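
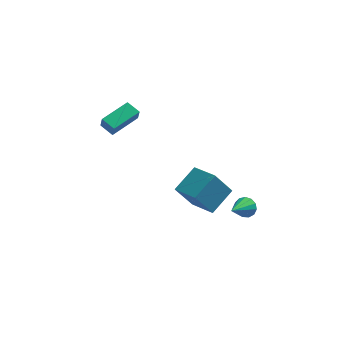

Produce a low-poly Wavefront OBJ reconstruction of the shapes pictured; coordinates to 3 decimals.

v 1 -3.643 0.026
v 0.094 -3.996 1.542
v 1.94 -2.407 0.875
v 1.034 -2.76 2.391
v 2.166 -4.82 0.449
v 1.26 -5.173 1.965
v 3.106 -3.584 1.298
v 2.2 -3.937 2.814
v -3.924 1.961 0.825
v -3.792 1.647 1.626
v -4.662 2.51 1.162
v -4.53 2.196 1.963
v -2.65 3.444 1.197
v -2.518 3.13 1.998
v -3.388 3.993 1.534
v -3.256 3.679 2.335
v 3.778 -2.224 -1.298
v 4.079 -2.018 -0.736
v 3.082 -3.596 -0.422
v 3.741 -1.851 -0.742
v 3.414 -1.802 -0.925
v 3.203 -1.887 -1.226
v 3.174 -2.079 -1.55
v 3.337 -2.317 -1.794
v 3.64 -2.525 -1.88
v 3.987 -2.638 -1.781
v 4.267 -2.619 -1.529
v 4.392 -2.475 -1.203
v 4.322 -2.251 -0.907
f 2 4 1
f 5 2 1
f 1 4 3
f 3 5 1
f 2 8 4
f 6 2 5
f 6 8 2
f 4 8 3
f 7 5 3
f 3 8 7
f 7 6 5
f 8 6 7
f 10 12 9
f 13 10 9
f 9 12 11
f 11 13 9
f 10 16 12
f 14 10 13
f 14 16 10
f 12 16 11
f 15 13 11
f 11 16 15
f 15 14 13
f 16 14 15
f 18 17 20
f 18 20 19
f 20 17 21
f 20 21 19
f 21 17 22
f 21 22 19
f 22 17 23
f 22 23 19
f 23 17 24
f 23 24 19
f 24 17 25
f 24 25 19
f 25 17 26
f 25 26 19
f 26 17 27
f 26 27 19
f 27 17 28
f 27 28 19
f 28 17 29
f 28 29 19
f 29 17 18
f 29 18 19



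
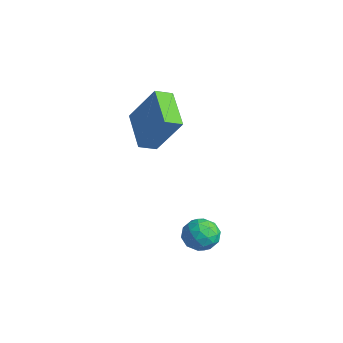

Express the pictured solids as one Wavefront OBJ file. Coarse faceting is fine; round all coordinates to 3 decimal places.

v -2.206 3.76 -1.543
v -2.34 3.001 -1.209
v -3.841 4.352 -0.856
v -3.975 3.593 -0.523
v -1.245 4.367 0.223
v -1.379 3.608 0.556
v -2.88 4.959 0.909
v -3.014 4.2 1.243
v 2.027 3.863 -4.206
v 2.507 3.279 -3.945
v 0.993 3.161 -3.875
v 1.473 2.577 -3.614
v 1.436 3.271 -3.22
v 2.076 3.705 -3.424
v 1.424 2.735 -4.396
v 2.064 3.169 -4.6
v 2.134 2.582 -4.062
v 2.142 2.914 -3.335
v 1.358 3.526 -4.485
v 1.366 3.858 -3.758
v 2.358 3.633 -4.104
v 1.142 2.807 -3.716
v 1.121 3.215 -3.484
v 1.403 2.872 -3.33
v 2.104 3.883 -3.798
v 2.386 3.54 -3.645
v 1.757 3.535 -3.219
v 1.114 2.9 -4.175
v 1.396 2.557 -4.022
v 2.097 3.568 -4.49
v 2.379 3.225 -4.336
v 1.743 2.905 -4.601
v 2.421 2.88 -4.02
v 1.813 2.467 -3.826
v 1.784 2.56 -4.285
v 2.16 2.815 -4.405
v 2.425 3.075 -3.593
v 1.817 2.662 -3.398
v 1.796 3.07 -3.166
v 2.172 3.325 -3.286
v 2.206 2.665 -3.662
v 1.683 3.778 -4.422
v 1.075 3.365 -4.227
v 1.328 3.115 -4.534
v 1.704 3.37 -4.654
v 1.687 3.973 -3.994
v 1.079 3.56 -3.8
v 1.34 3.625 -3.415
v 1.716 3.88 -3.535
v 1.294 3.775 -4.158
f 2 4 1
f 5 2 1
f 1 4 3
f 3 5 1
f 2 8 4
f 6 2 5
f 6 8 2
f 4 8 3
f 7 5 3
f 3 8 7
f 7 6 5
f 8 6 7
f 9 46 25
f 46 20 49
f 25 49 14
f 46 49 25
f 9 25 21
f 25 14 26
f 21 26 10
f 25 26 21
f 9 21 30
f 21 10 31
f 30 31 16
f 21 31 30
f 9 30 42
f 30 16 45
f 42 45 19
f 30 45 42
f 9 42 46
f 42 19 50
f 46 50 20
f 42 50 46
f 10 26 37
f 26 14 40
f 37 40 18
f 26 40 37
f 14 49 27
f 49 20 48
f 27 48 13
f 49 48 27
f 20 50 47
f 50 19 43
f 47 43 11
f 50 43 47
f 19 45 44
f 45 16 32
f 44 32 15
f 45 32 44
f 16 31 36
f 31 10 33
f 36 33 17
f 31 33 36
f 12 38 24
f 38 18 39
f 24 39 13
f 38 39 24
f 12 24 22
f 24 13 23
f 22 23 11
f 24 23 22
f 12 22 29
f 22 11 28
f 29 28 15
f 22 28 29
f 12 29 34
f 29 15 35
f 34 35 17
f 29 35 34
f 12 34 38
f 34 17 41
f 38 41 18
f 34 41 38
f 13 39 27
f 39 18 40
f 27 40 14
f 39 40 27
f 11 23 47
f 23 13 48
f 47 48 20
f 23 48 47
f 15 28 44
f 28 11 43
f 44 43 19
f 28 43 44
f 17 35 36
f 35 15 32
f 36 32 16
f 35 32 36
f 18 41 37
f 41 17 33
f 37 33 10
f 41 33 37



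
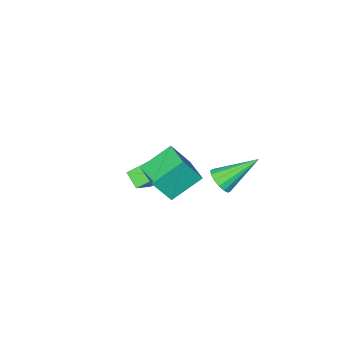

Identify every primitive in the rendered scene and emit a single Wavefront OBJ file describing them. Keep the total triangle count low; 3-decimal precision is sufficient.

v 2.982 0.989 1.568
v 1.6 1.286 2.476
v 3.379 2.365 1.72
v 1.996 2.662 2.628
v 3.724 0.638 2.812
v 2.341 0.935 3.72
v 4.12 2.014 2.964
v 2.738 2.311 3.872
v -0.948 0.169 -1.125
v -0.543 0.005 -0.553
v -2.452 0.951 0.165
v -0.442 0.352 -0.646
v -0.478 0.649 -0.868
v -0.639 0.818 -1.159
v -0.883 0.813 -1.44
v -1.145 0.635 -1.637
v -1.354 0.332 -1.697
v -1.454 -0.014 -1.603
v -1.419 -0.312 -1.382
v -1.257 -0.481 -1.091
v -1.013 -0.475 -0.81
v -0.751 -0.297 -0.613
v -0.685 -2.686 -2.613
v -0.729 -3.479 -2.092
v 0.609 -2.011 -1.477
v 0.565 -2.804 -0.956
v 0.335 -3.276 -3.424
v 0.291 -4.069 -2.903
v 1.629 -2.601 -2.288
v 1.585 -3.394 -1.767
f 2 4 1
f 5 2 1
f 1 4 3
f 3 5 1
f 2 8 4
f 6 2 5
f 6 8 2
f 4 8 3
f 7 5 3
f 3 8 7
f 7 6 5
f 8 6 7
f 10 9 12
f 10 12 11
f 12 9 13
f 12 13 11
f 13 9 14
f 13 14 11
f 14 9 15
f 14 15 11
f 15 9 16
f 15 16 11
f 16 9 17
f 16 17 11
f 17 9 18
f 17 18 11
f 18 9 19
f 18 19 11
f 19 9 20
f 19 20 11
f 20 9 21
f 20 21 11
f 21 9 22
f 21 22 11
f 22 9 10
f 22 10 11
f 24 26 23
f 27 24 23
f 23 26 25
f 25 27 23
f 24 30 26
f 28 24 27
f 28 30 24
f 26 30 25
f 29 27 25
f 25 30 29
f 29 28 27
f 30 28 29



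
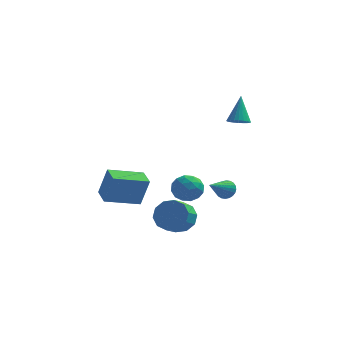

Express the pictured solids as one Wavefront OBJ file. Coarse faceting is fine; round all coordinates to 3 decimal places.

v 1.064 -0.282 -0.832
v 1.651 -0.101 -1.592
v 1.049 -1.819 -1.208
v 1.636 -1.638 -1.968
v 1.978 -1.554 -1.056
v 1.987 -0.604 -0.823
v 0.713 -1.316 -1.977
v 0.722 -0.366 -1.744
v 1.435 -0.74 -2.3
v 2.216 -0.887 -1.731
v 0.484 -1.033 -1.069
v 1.265 -1.18 -0.5
v 1.359 -0.057 -1.179
v 1.341 -1.863 -1.621
v 1.542 -1.814 -1.085
v 1.887 -1.708 -1.532
v 1.556 -0.352 -0.727
v 1.901 -0.246 -1.174
v 2.093 -1.1 -0.859
v 0.799 -1.674 -1.626
v 1.144 -1.568 -2.073
v 0.813 -0.212 -1.268
v 1.158 -0.106 -1.715
v 0.607 -0.82 -1.941
v 1.577 -0.326 -2.042
v 1.568 -1.23 -2.263
v 1.025 -1.04 -2.268
v 1.031 -0.482 -2.131
v 2.036 -0.413 -1.707
v 2.027 -1.316 -1.928
v 2.228 -1.266 -1.392
v 2.233 -0.708 -1.255
v 1.909 -0.788 -2.123
v 0.673 -0.604 -0.872
v 0.664 -1.507 -1.093
v 0.467 -1.212 -1.545
v 0.472 -0.654 -1.408
v 1.132 -0.69 -0.537
v 1.123 -1.594 -0.758
v 1.669 -1.438 -0.669
v 1.675 -0.88 -0.532
v 0.791 -1.132 -0.677
v 3.74 2.367 2.459
v 4.403 2.205 2.559
v 3.74 3.353 4.061
v 4.425 2.434 2.418
v 4.343 2.652 2.284
v 4.17 2.827 2.176
v 3.93 2.932 2.112
v 3.662 2.951 2.1
v 3.406 2.882 2.143
v 3.2 2.734 2.234
v 3.077 2.53 2.36
v 3.054 2.301 2.5
v 3.136 2.083 2.635
v 3.31 1.908 2.742
v 3.549 1.803 2.807
v 3.818 1.784 2.819
v 4.074 1.853 2.776
v 4.28 2.001 2.684
v 2.832 4.164 -3.948
v 3.423 3.811 -3.989
v 2.048 2.736 -2.932
v 3.461 3.951 -3.763
v 3.404 4.124 -3.564
v 3.259 4.302 -3.424
v 3.049 4.46 -3.364
v 2.807 4.573 -3.393
v 2.568 4.623 -3.506
v 2.369 4.604 -3.686
v 2.24 4.518 -3.907
v 2.202 4.378 -4.133
v 2.26 4.205 -4.332
v 2.404 4.026 -4.472
v 2.614 3.868 -4.532
v 2.857 3.756 -4.503
v 3.096 3.705 -4.39
v 3.294 3.724 -4.21
v -2.765 -3.887 -1.283
v -2.252 -3.843 0.473
v -3.297 -2.797 -1.155
v -2.785 -2.753 0.601
v -0.935 -2.927 -1.841
v -0.423 -2.883 -0.085
v -1.468 -1.837 -1.713
v -0.955 -1.793 0.043
v 1.235 -3.118 -2.577
v 1.724 -3.739 -3.268
v 1.394 -4.703 -2.634
v 0.905 -4.082 -1.943
v 2.15 -3.58 -2.805
v 1.82 -4.544 -2.171
v 2.226 -3.244 -2.255
v 1.897 -4.208 -1.621
v 1.924 -2.86 -1.828
v 1.594 -3.824 -1.194
v 1.358 -2.575 -1.687
v 1.029 -3.539 -1.053
v 0.746 -2.497 -1.886
v 0.416 -3.461 -1.252
v 0.32 -2.656 -2.349
v -0.01 -3.62 -1.715
v 0.243 -2.992 -2.899
v -0.086 -3.956 -2.265
v 0.546 -3.376 -3.326
v 0.216 -4.34 -2.692
v 1.111 -3.661 -3.467
v 0.782 -4.625 -2.833
f 1 38 17
f 38 12 41
f 17 41 6
f 38 41 17
f 1 17 13
f 17 6 18
f 13 18 2
f 17 18 13
f 1 13 22
f 13 2 23
f 22 23 8
f 13 23 22
f 1 22 34
f 22 8 37
f 34 37 11
f 22 37 34
f 1 34 38
f 34 11 42
f 38 42 12
f 34 42 38
f 2 18 29
f 18 6 32
f 29 32 10
f 18 32 29
f 6 41 19
f 41 12 40
f 19 40 5
f 41 40 19
f 12 42 39
f 42 11 35
f 39 35 3
f 42 35 39
f 11 37 36
f 37 8 24
f 36 24 7
f 37 24 36
f 8 23 28
f 23 2 25
f 28 25 9
f 23 25 28
f 4 30 16
f 30 10 31
f 16 31 5
f 30 31 16
f 4 16 14
f 16 5 15
f 14 15 3
f 16 15 14
f 4 14 21
f 14 3 20
f 21 20 7
f 14 20 21
f 4 21 26
f 21 7 27
f 26 27 9
f 21 27 26
f 4 26 30
f 26 9 33
f 30 33 10
f 26 33 30
f 5 31 19
f 31 10 32
f 19 32 6
f 31 32 19
f 3 15 39
f 15 5 40
f 39 40 12
f 15 40 39
f 7 20 36
f 20 3 35
f 36 35 11
f 20 35 36
f 9 27 28
f 27 7 24
f 28 24 8
f 27 24 28
f 10 33 29
f 33 9 25
f 29 25 2
f 33 25 29
f 44 43 46
f 44 46 45
f 46 43 47
f 46 47 45
f 47 43 48
f 47 48 45
f 48 43 49
f 48 49 45
f 49 43 50
f 49 50 45
f 50 43 51
f 50 51 45
f 51 43 52
f 51 52 45
f 52 43 53
f 52 53 45
f 53 43 54
f 53 54 45
f 54 43 55
f 54 55 45
f 55 43 56
f 55 56 45
f 56 43 57
f 56 57 45
f 57 43 58
f 57 58 45
f 58 43 59
f 58 59 45
f 59 43 60
f 59 60 45
f 60 43 44
f 60 44 45
f 62 61 64
f 62 64 63
f 64 61 65
f 64 65 63
f 65 61 66
f 65 66 63
f 66 61 67
f 66 67 63
f 67 61 68
f 67 68 63
f 68 61 69
f 68 69 63
f 69 61 70
f 69 70 63
f 70 61 71
f 70 71 63
f 71 61 72
f 71 72 63
f 72 61 73
f 72 73 63
f 73 61 74
f 73 74 63
f 74 61 75
f 74 75 63
f 75 61 76
f 75 76 63
f 76 61 77
f 76 77 63
f 77 61 78
f 77 78 63
f 78 61 62
f 78 62 63
f 80 82 79
f 83 80 79
f 79 82 81
f 81 83 79
f 80 86 82
f 84 80 83
f 84 86 80
f 82 86 81
f 85 83 81
f 81 86 85
f 85 84 83
f 86 84 85
f 88 87 91
f 88 91 89
f 89 91 92
f 89 92 90
f 91 87 93
f 91 93 92
f 92 93 94
f 92 94 90
f 93 87 95
f 93 95 94
f 94 95 96
f 94 96 90
f 95 87 97
f 95 97 96
f 96 97 98
f 96 98 90
f 97 87 99
f 97 99 98
f 98 99 100
f 98 100 90
f 99 87 101
f 99 101 100
f 100 101 102
f 100 102 90
f 101 87 103
f 101 103 102
f 102 103 104
f 102 104 90
f 103 87 105
f 103 105 104
f 104 105 106
f 104 106 90
f 105 87 107
f 105 107 106
f 106 107 108
f 106 108 90
f 107 87 88
f 107 88 108
f 108 88 89
f 108 89 90



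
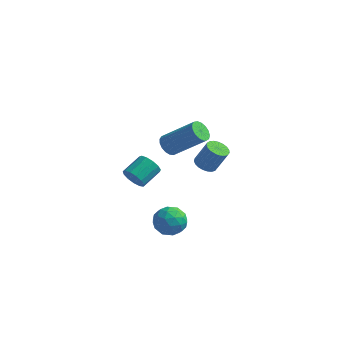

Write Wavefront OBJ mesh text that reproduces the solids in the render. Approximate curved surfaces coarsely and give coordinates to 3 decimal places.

v 2.739 -1.667 0.206
v 3.292 -1.487 -0.085
v 3.913 -1.313 1.203
v 3.361 -1.493 1.494
v 3.165 -1.25 -0.055
v 3.786 -1.077 1.233
v 2.964 -1.086 0.02
v 3.585 -0.912 1.307
v 2.724 -1.022 0.127
v 3.345 -0.848 1.414
v 2.487 -1.069 0.248
v 3.108 -0.896 1.535
v 2.293 -1.22 0.361
v 2.914 -1.047 1.649
v 2.177 -1.448 0.448
v 2.798 -1.275 1.736
v 2.158 -1.714 0.493
v 2.779 -1.541 1.781
v 2.24 -1.972 0.488
v 2.861 -1.798 1.776
v 2.408 -2.177 0.435
v 3.029 -2.003 1.723
v 2.633 -2.293 0.342
v 3.254 -2.12 1.63
v 2.877 -2.302 0.226
v 3.498 -2.128 1.513
v 3.097 -2.2 0.106
v 3.718 -2.027 1.393
v 3.255 -2.007 0.003
v 3.876 -1.833 1.291
v 3.324 -1.754 -0.064
v 3.945 -1.581 1.224
v 2.178 -3.123 -2.731
v 2.625 -3.681 -3.368
v 1.055 -4.179 -2.592
v 1.502 -4.737 -3.229
v 1.885 -4.598 -2.364
v 2.579 -3.945 -2.449
v 1.101 -3.915 -3.511
v 1.795 -3.262 -3.596
v 1.959 -4.17 -3.85
v 2.443 -4.592 -3.14
v 1.237 -3.268 -2.82
v 1.721 -3.69 -2.11
v 2.5 -3.309 -3.061
v 1.18 -4.551 -2.899
v 1.405 -4.469 -2.39
v 1.667 -4.797 -2.764
v 2.473 -3.464 -2.521
v 2.736 -3.792 -2.896
v 2.301 -4.331 -2.306
v 0.944 -4.068 -3.064
v 1.207 -4.396 -3.439
v 2.013 -3.063 -3.196
v 2.275 -3.391 -3.57
v 1.379 -3.529 -3.654
v 2.371 -3.925 -3.719
v 1.711 -4.546 -3.638
v 1.476 -4.062 -3.803
v 1.884 -3.679 -3.854
v 2.656 -4.173 -3.302
v 1.996 -4.794 -3.221
v 2.221 -4.712 -2.712
v 2.629 -4.328 -2.762
v 2.264 -4.46 -3.585
v 1.684 -3.066 -2.739
v 1.024 -3.687 -2.658
v 1.051 -3.532 -3.198
v 1.459 -3.148 -3.248
v 1.969 -3.314 -2.322
v 1.309 -3.935 -2.241
v 1.796 -4.181 -2.106
v 2.204 -3.798 -2.157
v 1.416 -3.4 -2.375
v 1.766 -3.948 2.757
v 2.083 -4.444 2.48
v 3.73 -4.167 3.865
v 3.414 -3.672 4.143
v 2.177 -4.195 2.318
v 3.824 -3.918 3.704
v 2.177 -3.89 2.257
v 3.824 -3.613 3.642
v 2.083 -3.598 2.311
v 3.73 -3.322 3.696
v 1.917 -3.387 2.466
v 3.564 -3.11 3.852
v 1.716 -3.304 2.689
v 3.363 -3.027 4.074
v 1.526 -3.369 2.927
v 3.173 -3.092 4.312
v 1.392 -3.566 3.126
v 3.039 -3.289 4.512
v 1.343 -3.851 3.241
v 2.99 -3.575 4.626
v 1.392 -4.159 3.245
v 3.039 -3.882 4.63
v 1.526 -4.418 3.137
v 3.173 -4.141 4.523
v 1.715 -4.569 2.942
v 3.362 -4.293 4.328
v 1.916 -4.579 2.705
v 3.563 -4.302 4.09
v 0.009 -4.356 -0.033
v 0.35 -4.705 0.482
v 0.712 -3.573 1.009
v 0.371 -3.224 0.493
v 0.615 -4.652 0.187
v 0.977 -3.52 0.714
v 0.688 -4.506 -0.178
v 1.05 -3.374 0.349
v 0.545 -4.312 -0.497
v 0.907 -3.18 0.03
v 0.232 -4.131 -0.669
v 0.594 -2.999 -0.142
v -0.152 -4.023 -0.639
v 0.21 -2.891 -0.112
v -0.484 -4.02 -0.417
v -0.123 -2.888 0.11
v -0.661 -4.123 -0.073
v -0.299 -2.991 0.454
v -0.624 -4.301 0.283
v -0.262 -3.169 0.81
v -0.386 -4.496 0.539
v -0.025 -3.364 1.066
v -0.023 -4.647 0.613
v 0.338 -3.515 1.14
f 2 1 5
f 2 5 3
f 3 5 6
f 3 6 4
f 5 1 7
f 5 7 6
f 6 7 8
f 6 8 4
f 7 1 9
f 7 9 8
f 8 9 10
f 8 10 4
f 9 1 11
f 9 11 10
f 10 11 12
f 10 12 4
f 11 1 13
f 11 13 12
f 12 13 14
f 12 14 4
f 13 1 15
f 13 15 14
f 14 15 16
f 14 16 4
f 15 1 17
f 15 17 16
f 16 17 18
f 16 18 4
f 17 1 19
f 17 19 18
f 18 19 20
f 18 20 4
f 19 1 21
f 19 21 20
f 20 21 22
f 20 22 4
f 21 1 23
f 21 23 22
f 22 23 24
f 22 24 4
f 23 1 25
f 23 25 24
f 24 25 26
f 24 26 4
f 25 1 27
f 25 27 26
f 26 27 28
f 26 28 4
f 27 1 29
f 27 29 28
f 28 29 30
f 28 30 4
f 29 1 31
f 29 31 30
f 30 31 32
f 30 32 4
f 31 1 2
f 31 2 32
f 32 2 3
f 32 3 4
f 33 70 49
f 70 44 73
f 49 73 38
f 70 73 49
f 33 49 45
f 49 38 50
f 45 50 34
f 49 50 45
f 33 45 54
f 45 34 55
f 54 55 40
f 45 55 54
f 33 54 66
f 54 40 69
f 66 69 43
f 54 69 66
f 33 66 70
f 66 43 74
f 70 74 44
f 66 74 70
f 34 50 61
f 50 38 64
f 61 64 42
f 50 64 61
f 38 73 51
f 73 44 72
f 51 72 37
f 73 72 51
f 44 74 71
f 74 43 67
f 71 67 35
f 74 67 71
f 43 69 68
f 69 40 56
f 68 56 39
f 69 56 68
f 40 55 60
f 55 34 57
f 60 57 41
f 55 57 60
f 36 62 48
f 62 42 63
f 48 63 37
f 62 63 48
f 36 48 46
f 48 37 47
f 46 47 35
f 48 47 46
f 36 46 53
f 46 35 52
f 53 52 39
f 46 52 53
f 36 53 58
f 53 39 59
f 58 59 41
f 53 59 58
f 36 58 62
f 58 41 65
f 62 65 42
f 58 65 62
f 37 63 51
f 63 42 64
f 51 64 38
f 63 64 51
f 35 47 71
f 47 37 72
f 71 72 44
f 47 72 71
f 39 52 68
f 52 35 67
f 68 67 43
f 52 67 68
f 41 59 60
f 59 39 56
f 60 56 40
f 59 56 60
f 42 65 61
f 65 41 57
f 61 57 34
f 65 57 61
f 76 75 79
f 76 79 77
f 77 79 80
f 77 80 78
f 79 75 81
f 79 81 80
f 80 81 82
f 80 82 78
f 81 75 83
f 81 83 82
f 82 83 84
f 82 84 78
f 83 75 85
f 83 85 84
f 84 85 86
f 84 86 78
f 85 75 87
f 85 87 86
f 86 87 88
f 86 88 78
f 87 75 89
f 87 89 88
f 88 89 90
f 88 90 78
f 89 75 91
f 89 91 90
f 90 91 92
f 90 92 78
f 91 75 93
f 91 93 92
f 92 93 94
f 92 94 78
f 93 75 95
f 93 95 94
f 94 95 96
f 94 96 78
f 95 75 97
f 95 97 96
f 96 97 98
f 96 98 78
f 97 75 99
f 97 99 98
f 98 99 100
f 98 100 78
f 99 75 101
f 99 101 100
f 100 101 102
f 100 102 78
f 101 75 76
f 101 76 102
f 102 76 77
f 102 77 78
f 104 103 107
f 104 107 105
f 105 107 108
f 105 108 106
f 107 103 109
f 107 109 108
f 108 109 110
f 108 110 106
f 109 103 111
f 109 111 110
f 110 111 112
f 110 112 106
f 111 103 113
f 111 113 112
f 112 113 114
f 112 114 106
f 113 103 115
f 113 115 114
f 114 115 116
f 114 116 106
f 115 103 117
f 115 117 116
f 116 117 118
f 116 118 106
f 117 103 119
f 117 119 118
f 118 119 120
f 118 120 106
f 119 103 121
f 119 121 120
f 120 121 122
f 120 122 106
f 121 103 123
f 121 123 122
f 122 123 124
f 122 124 106
f 123 103 125
f 123 125 124
f 124 125 126
f 124 126 106
f 125 103 104
f 125 104 126
f 126 104 105
f 126 105 106



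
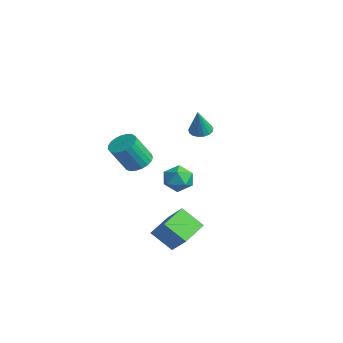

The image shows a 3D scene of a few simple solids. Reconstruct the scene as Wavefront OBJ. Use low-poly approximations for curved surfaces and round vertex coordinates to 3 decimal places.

v 2.811 -1.732 -4.085
v 3.856 -1.486 -3.023
v 2.037 -0.369 -3.639
v 3.083 -0.123 -2.577
v 3.637 -0.937 -5.083
v 4.683 -0.691 -4.021
v 2.864 0.426 -4.637
v 3.909 0.672 -3.575
v -3.878 2.638 -3.71
v -3.424 2.913 -4.506
v -2.516 2.347 -3.034
v -2.062 2.622 -3.83
v -2.525 3.267 -3.296
v -3.367 3.447 -3.714
v -2.573 1.813 -3.826
v -3.415 1.993 -4.244
v -2.617 2.404 -4.578
v -2.588 3.302 -4.25
v -3.352 1.958 -3.29
v -3.323 2.856 -2.962
v 0.688 2.12 1.502
v 1.155 2.557 1.48
v 1.152 1.7 3.018
v 0.916 2.71 1.596
v 0.625 2.728 1.69
v 0.348 2.607 1.741
v 0.15 2.374 1.737
v 0.074 2.083 1.68
v 0.139 1.8 1.581
v 0.33 1.59 1.465
v 0.603 1.502 1.357
v 0.895 1.556 1.282
v 1.14 1.738 1.258
v 1.281 2.008 1.29
v 1.287 2.304 1.37
v -2.444 0.066 -1.711
v -1.628 -0.098 -1.826
v -1.6 -1.051 -0.264
v -2.416 -0.886 -0.149
v -1.617 0.2 -1.644
v -1.59 -0.753 -0.082
v -1.749 0.475 -1.474
v -1.722 -0.478 0.088
v -2.001 0.679 -1.345
v -1.974 -0.273 0.217
v -2.33 0.778 -1.279
v -2.302 -0.175 0.283
v -2.678 0.753 -1.288
v -2.651 -0.199 0.274
v -2.986 0.61 -1.37
v -2.958 -0.343 0.192
v -3.2 0.372 -1.511
v -3.172 -0.58 0.051
v -3.283 0.082 -1.687
v -3.256 -0.871 -0.124
v -3.221 -0.211 -1.866
v -3.194 -1.164 -0.304
v -3.025 -0.456 -2.019
v -2.997 -1.409 -0.457
v -2.728 -0.611 -2.119
v -2.701 -1.563 -0.557
v -2.382 -0.649 -2.148
v -2.354 -1.601 -0.586
v -2.047 -0.563 -2.102
v -2.019 -1.515 -0.539
v -1.78 -0.368 -1.988
v -1.752 -1.321 -0.425
f 2 4 1
f 5 2 1
f 1 4 3
f 3 5 1
f 2 8 4
f 6 2 5
f 6 8 2
f 4 8 3
f 7 5 3
f 3 8 7
f 7 6 5
f 8 6 7
f 9 20 14
f 9 14 10
f 9 10 16
f 9 16 19
f 9 19 20
f 10 14 18
f 14 20 13
f 20 19 11
f 19 16 15
f 16 10 17
f 12 18 13
f 12 13 11
f 12 11 15
f 12 15 17
f 12 17 18
f 13 18 14
f 11 13 20
f 15 11 19
f 17 15 16
f 18 17 10
f 22 21 24
f 22 24 23
f 24 21 25
f 24 25 23
f 25 21 26
f 25 26 23
f 26 21 27
f 26 27 23
f 27 21 28
f 27 28 23
f 28 21 29
f 28 29 23
f 29 21 30
f 29 30 23
f 30 21 31
f 30 31 23
f 31 21 32
f 31 32 23
f 32 21 33
f 32 33 23
f 33 21 34
f 33 34 23
f 34 21 35
f 34 35 23
f 35 21 22
f 35 22 23
f 37 36 40
f 37 40 38
f 38 40 41
f 38 41 39
f 40 36 42
f 40 42 41
f 41 42 43
f 41 43 39
f 42 36 44
f 42 44 43
f 43 44 45
f 43 45 39
f 44 36 46
f 44 46 45
f 45 46 47
f 45 47 39
f 46 36 48
f 46 48 47
f 47 48 49
f 47 49 39
f 48 36 50
f 48 50 49
f 49 50 51
f 49 51 39
f 50 36 52
f 50 52 51
f 51 52 53
f 51 53 39
f 52 36 54
f 52 54 53
f 53 54 55
f 53 55 39
f 54 36 56
f 54 56 55
f 55 56 57
f 55 57 39
f 56 36 58
f 56 58 57
f 57 58 59
f 57 59 39
f 58 36 60
f 58 60 59
f 59 60 61
f 59 61 39
f 60 36 62
f 60 62 61
f 61 62 63
f 61 63 39
f 62 36 64
f 62 64 63
f 63 64 65
f 63 65 39
f 64 36 66
f 64 66 65
f 65 66 67
f 65 67 39
f 66 36 37
f 66 37 67
f 67 37 38
f 67 38 39



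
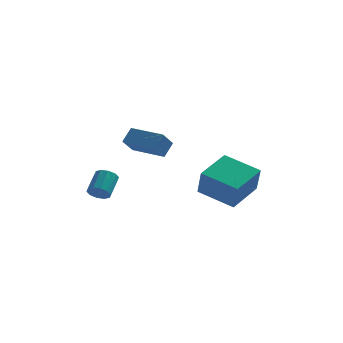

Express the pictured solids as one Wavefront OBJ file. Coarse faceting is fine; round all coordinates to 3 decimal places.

v -2.784 3.786 -0.118
v -3.215 3.081 0.682
v -2.402 4.334 0.571
v -2.834 3.63 1.372
v -1.226 2.77 -0.172
v -1.658 2.066 0.629
v -0.845 3.319 0.518
v -1.276 2.614 1.318
v 2.056 -2.16 -1.393
v 2.217 -2.793 -0.02
v 0.432 -1.281 -0.796
v 0.594 -1.914 0.576
v 3.086 -0.646 -0.816
v 3.248 -1.279 0.556
v 1.463 0.233 -0.22
v 1.624 -0.4 1.153
v -3.897 -2.705 -0.384
v -3.484 -3.013 -0.142
v -3.189 -2.064 0.565
v -3.603 -1.755 0.324
v -3.347 -2.848 -0.421
v -3.052 -1.898 0.286
v -3.42 -2.627 -0.686
v -3.126 -1.678 0.021
v -3.676 -2.437 -0.836
v -3.381 -1.487 -0.128
v -4.016 -2.348 -0.812
v -3.721 -1.399 -0.105
v -4.311 -2.396 -0.625
v -4.016 -1.447 0.082
v -4.448 -2.562 -0.346
v -4.153 -1.612 0.361
v -4.374 -2.782 -0.081
v -4.08 -1.833 0.626
v -4.119 -2.973 0.068
v -3.824 -2.023 0.776
v -3.779 -3.061 0.045
v -3.484 -2.112 0.752
f 2 4 1
f 5 2 1
f 1 4 3
f 3 5 1
f 2 8 4
f 6 2 5
f 6 8 2
f 4 8 3
f 7 5 3
f 3 8 7
f 7 6 5
f 8 6 7
f 10 12 9
f 13 10 9
f 9 12 11
f 11 13 9
f 10 16 12
f 14 10 13
f 14 16 10
f 12 16 11
f 15 13 11
f 11 16 15
f 15 14 13
f 16 14 15
f 18 17 21
f 18 21 19
f 19 21 22
f 19 22 20
f 21 17 23
f 21 23 22
f 22 23 24
f 22 24 20
f 23 17 25
f 23 25 24
f 24 25 26
f 24 26 20
f 25 17 27
f 25 27 26
f 26 27 28
f 26 28 20
f 27 17 29
f 27 29 28
f 28 29 30
f 28 30 20
f 29 17 31
f 29 31 30
f 30 31 32
f 30 32 20
f 31 17 33
f 31 33 32
f 32 33 34
f 32 34 20
f 33 17 35
f 33 35 34
f 34 35 36
f 34 36 20
f 35 17 37
f 35 37 36
f 36 37 38
f 36 38 20
f 37 17 18
f 37 18 38
f 38 18 19
f 38 19 20



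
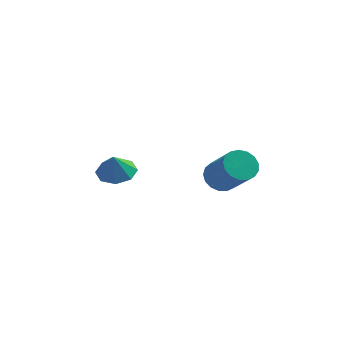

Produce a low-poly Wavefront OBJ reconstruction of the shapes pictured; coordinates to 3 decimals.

v 2.912 1.734 -3.127
v 3.224 1.276 -3.676
v 4.141 0.229 -2.282
v 3.828 0.686 -1.733
v 3.475 1.55 -3.635
v 4.391 0.503 -2.241
v 3.596 1.866 -3.477
v 4.513 0.819 -2.083
v 3.561 2.152 -3.239
v 4.477 1.104 -1.845
v 3.376 2.342 -2.976
v 4.293 1.294 -1.582
v 3.086 2.392 -2.747
v 4.002 1.345 -1.353
v 2.755 2.292 -2.605
v 3.672 1.244 -1.211
v 2.461 2.064 -2.583
v 3.377 1.016 -1.189
v 2.269 1.76 -2.685
v 3.186 0.712 -1.291
v 2.225 1.45 -2.889
v 3.142 0.403 -1.495
v 2.338 1.205 -3.147
v 3.255 0.158 -1.753
v 2.583 1.082 -3.401
v 3.499 0.034 -2.007
v 2.903 1.107 -3.592
v 3.819 0.06 -2.198
v -1.345 1.666 -3.146
v -0.483 1.755 -3.06
v -1.415 1.354 -2.114
v -0.813 2.314 -2.913
v -1.454 2.494 -2.903
v -2.031 2.188 -3.035
v -2.206 1.577 -3.232
v -1.876 1.017 -3.378
v -1.235 0.838 -3.388
v -0.658 1.143 -3.257
f 2 1 5
f 2 5 3
f 3 5 6
f 3 6 4
f 5 1 7
f 5 7 6
f 6 7 8
f 6 8 4
f 7 1 9
f 7 9 8
f 8 9 10
f 8 10 4
f 9 1 11
f 9 11 10
f 10 11 12
f 10 12 4
f 11 1 13
f 11 13 12
f 12 13 14
f 12 14 4
f 13 1 15
f 13 15 14
f 14 15 16
f 14 16 4
f 15 1 17
f 15 17 16
f 16 17 18
f 16 18 4
f 17 1 19
f 17 19 18
f 18 19 20
f 18 20 4
f 19 1 21
f 19 21 20
f 20 21 22
f 20 22 4
f 21 1 23
f 21 23 22
f 22 23 24
f 22 24 4
f 23 1 25
f 23 25 24
f 24 25 26
f 24 26 4
f 25 1 27
f 25 27 26
f 26 27 28
f 26 28 4
f 27 1 2
f 27 2 28
f 28 2 3
f 28 3 4
f 30 29 32
f 30 32 31
f 32 29 33
f 32 33 31
f 33 29 34
f 33 34 31
f 34 29 35
f 34 35 31
f 35 29 36
f 35 36 31
f 36 29 37
f 36 37 31
f 37 29 38
f 37 38 31
f 38 29 30
f 38 30 31



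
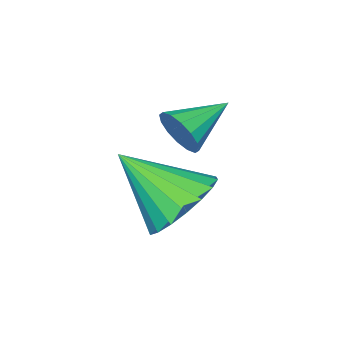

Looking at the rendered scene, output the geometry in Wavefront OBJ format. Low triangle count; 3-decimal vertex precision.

v -0.028 -2.663 -3.574
v 0.989 -2.53 -3.802
v 0.448 -4.077 -2.286
v 0.921 -2.231 -3.449
v 0.665 -2.018 -3.121
v 0.273 -1.932 -2.883
v -0.18 -1.992 -2.781
v -0.602 -2.185 -2.837
v -0.91 -2.472 -3.038
v -1.044 -2.797 -3.346
v -0.976 -3.096 -3.699
v -0.721 -3.309 -4.027
v -0.328 -3.395 -4.265
v 0.124 -3.335 -4.367
v 0.546 -3.142 -4.311
v 0.855 -2.855 -4.11
v -0.13 -2.868 -1.404
v 0.131 -2.607 -0.869
v -1.39 -2.532 -0.956
v 0.119 -2.355 -1.092
v 0.04 -2.241 -1.399
v -0.084 -2.295 -1.707
v -0.22 -2.502 -1.934
v -0.332 -2.808 -2.019
v -0.39 -3.13 -1.939
v -0.378 -3.382 -1.716
v -0.299 -3.496 -1.41
v -0.175 -3.442 -1.102
v -0.039 -3.234 -0.875
v 0.073 -2.928 -0.79
f 2 1 4
f 2 4 3
f 4 1 5
f 4 5 3
f 5 1 6
f 5 6 3
f 6 1 7
f 6 7 3
f 7 1 8
f 7 8 3
f 8 1 9
f 8 9 3
f 9 1 10
f 9 10 3
f 10 1 11
f 10 11 3
f 11 1 12
f 11 12 3
f 12 1 13
f 12 13 3
f 13 1 14
f 13 14 3
f 14 1 15
f 14 15 3
f 15 1 16
f 15 16 3
f 16 1 2
f 16 2 3
f 18 17 20
f 18 20 19
f 20 17 21
f 20 21 19
f 21 17 22
f 21 22 19
f 22 17 23
f 22 23 19
f 23 17 24
f 23 24 19
f 24 17 25
f 24 25 19
f 25 17 26
f 25 26 19
f 26 17 27
f 26 27 19
f 27 17 28
f 27 28 19
f 28 17 29
f 28 29 19
f 29 17 30
f 29 30 19
f 30 17 18
f 30 18 19



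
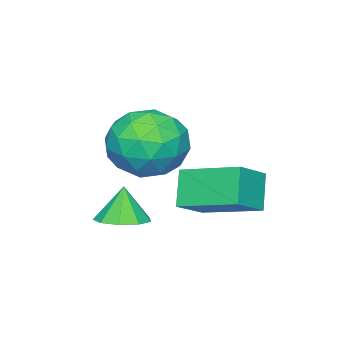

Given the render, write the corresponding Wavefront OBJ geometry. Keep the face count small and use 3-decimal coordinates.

v 1.244 -1.093 -3.069
v 2.248 -1.204 -2.458
v 1.098 0.704 -2.504
v 2.101 0.594 -1.893
v 1.879 -0.734 -4.047
v 2.882 -0.844 -3.436
v 1.732 1.064 -3.482
v 2.736 0.953 -2.871
v 3.707 -1.937 -3.905
v 4.34 -1.567 -3.704
v 3.453 -2.083 -2.835
v 3.946 -1.232 -3.752
v 3.44 -1.226 -3.872
v 3.059 -1.553 -4.007
v 2.982 -2.06 -4.095
v 3.244 -2.509 -4.094
v 3.723 -2.69 -4.005
v 4.195 -2.519 -3.869
v 4.438 -2.075 -3.75
v 3.572 -0.215 -1.505
v 4.18 -0.289 -0.524
v 3.14 -2.031 -1.376
v 3.748 -2.105 -0.395
v 2.76 -1.504 -0.419
v 3.027 -0.382 -0.499
v 4.293 -1.938 -1.401
v 4.56 -0.816 -1.481
v 4.625 -1.354 -0.46
v 3.678 -1.086 0.147
v 3.642 -1.234 -2.047
v 2.695 -0.966 -1.44
v 3.914 -0.092 -1.026
v 3.406 -2.228 -0.874
v 2.826 -1.874 -0.888
v 3.183 -1.918 -0.311
v 3.236 -0.147 -1.011
v 3.593 -0.191 -0.435
v 2.759 -0.905 -0.373
v 3.727 -2.129 -1.465
v 4.084 -2.173 -0.889
v 4.137 -0.402 -1.589
v 4.494 -0.446 -1.012
v 4.561 -1.415 -1.527
v 4.533 -0.762 -0.411
v 4.279 -1.83 -0.335
v 4.599 -1.732 -0.927
v 4.756 -1.072 -0.974
v 3.976 -0.605 -0.055
v 3.722 -1.672 0.021
v 3.142 -1.319 0.007
v 3.299 -0.659 -0.04
v 4.238 -1.231 -0.017
v 3.598 -0.648 -1.921
v 3.344 -1.715 -1.845
v 4.021 -1.661 -1.86
v 4.178 -1.001 -1.907
v 3.041 -0.49 -1.565
v 2.787 -1.558 -1.489
v 2.564 -1.248 -0.926
v 2.721 -0.588 -0.973
v 3.082 -1.089 -1.883
f 2 4 1
f 5 2 1
f 1 4 3
f 3 5 1
f 2 8 4
f 6 2 5
f 6 8 2
f 4 8 3
f 7 5 3
f 3 8 7
f 7 6 5
f 8 6 7
f 10 9 12
f 10 12 11
f 12 9 13
f 12 13 11
f 13 9 14
f 13 14 11
f 14 9 15
f 14 15 11
f 15 9 16
f 15 16 11
f 16 9 17
f 16 17 11
f 17 9 18
f 17 18 11
f 18 9 19
f 18 19 11
f 19 9 10
f 19 10 11
f 20 57 36
f 57 31 60
f 36 60 25
f 57 60 36
f 20 36 32
f 36 25 37
f 32 37 21
f 36 37 32
f 20 32 41
f 32 21 42
f 41 42 27
f 32 42 41
f 20 41 53
f 41 27 56
f 53 56 30
f 41 56 53
f 20 53 57
f 53 30 61
f 57 61 31
f 53 61 57
f 21 37 48
f 37 25 51
f 48 51 29
f 37 51 48
f 25 60 38
f 60 31 59
f 38 59 24
f 60 59 38
f 31 61 58
f 61 30 54
f 58 54 22
f 61 54 58
f 30 56 55
f 56 27 43
f 55 43 26
f 56 43 55
f 27 42 47
f 42 21 44
f 47 44 28
f 42 44 47
f 23 49 35
f 49 29 50
f 35 50 24
f 49 50 35
f 23 35 33
f 35 24 34
f 33 34 22
f 35 34 33
f 23 33 40
f 33 22 39
f 40 39 26
f 33 39 40
f 23 40 45
f 40 26 46
f 45 46 28
f 40 46 45
f 23 45 49
f 45 28 52
f 49 52 29
f 45 52 49
f 24 50 38
f 50 29 51
f 38 51 25
f 50 51 38
f 22 34 58
f 34 24 59
f 58 59 31
f 34 59 58
f 26 39 55
f 39 22 54
f 55 54 30
f 39 54 55
f 28 46 47
f 46 26 43
f 47 43 27
f 46 43 47
f 29 52 48
f 52 28 44
f 48 44 21
f 52 44 48



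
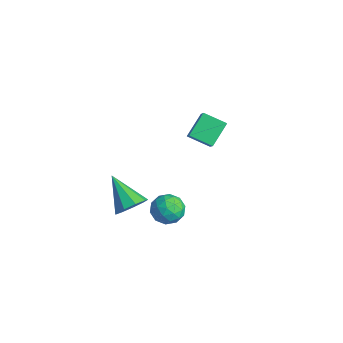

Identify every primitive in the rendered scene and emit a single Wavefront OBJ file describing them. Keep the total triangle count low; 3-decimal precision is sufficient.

v -2.793 2.984 2.119
v -3.677 2.146 2.626
v -3.289 4.075 3.054
v -4.174 3.237 3.561
v -1.766 2.543 3.179
v -2.651 1.705 3.686
v -2.263 3.634 4.114
v -3.147 2.796 4.621
v 0.451 -3.169 2.811
v 0.987 -3.224 3.519
v -1.151 -3.371 4.009
v 0.837 -2.643 3.416
v 0.506 -2.308 3.03
v 0.149 -2.376 2.542
v -0.066 -2.815 2.179
v -0.04 -3.42 2.112
v 0.216 -3.907 2.373
v 0.582 -4.049 2.838
v 0.886 -3.779 3.291
v 0.974 -1.461 2.207
v 1.68 -1.015 2.525
v 1.22 -2.525 3.155
v 1.926 -2.079 3.473
v 1.101 -1.768 3.615
v 0.949 -1.11 3.029
v 1.951 -2.43 2.651
v 1.799 -1.772 2.065
v 2.285 -1.614 2.799
v 1.759 -1.205 3.395
v 1.141 -2.335 2.285
v 0.615 -1.926 2.881
v 1.305 -1.145 2.283
v 1.595 -2.395 3.397
v 1.109 -2.213 3.481
v 1.525 -1.95 3.667
v 0.875 -1.2 2.579
v 1.291 -0.938 2.766
v 0.95 -1.381 3.407
v 1.609 -2.602 2.914
v 2.025 -2.34 3.101
v 1.375 -1.59 2.013
v 1.791 -1.327 2.199
v 1.95 -2.159 2.273
v 2.076 -1.234 2.631
v 2.22 -1.86 3.188
v 2.235 -2.066 2.705
v 2.146 -1.679 2.36
v 1.767 -0.994 2.981
v 1.911 -1.619 3.538
v 1.426 -1.436 3.621
v 1.337 -1.05 3.277
v 2.122 -1.346 3.142
v 0.989 -1.921 2.142
v 1.133 -2.546 2.699
v 1.563 -2.49 2.403
v 1.474 -2.104 2.059
v 0.68 -1.68 2.492
v 0.824 -2.306 3.049
v 0.754 -1.861 3.32
v 0.665 -1.474 2.975
v 0.778 -2.194 2.538
f 2 4 1
f 5 2 1
f 1 4 3
f 3 5 1
f 2 8 4
f 6 2 5
f 6 8 2
f 4 8 3
f 7 5 3
f 3 8 7
f 7 6 5
f 8 6 7
f 10 9 12
f 10 12 11
f 12 9 13
f 12 13 11
f 13 9 14
f 13 14 11
f 14 9 15
f 14 15 11
f 15 9 16
f 15 16 11
f 16 9 17
f 16 17 11
f 17 9 18
f 17 18 11
f 18 9 19
f 18 19 11
f 19 9 10
f 19 10 11
f 20 57 36
f 57 31 60
f 36 60 25
f 57 60 36
f 20 36 32
f 36 25 37
f 32 37 21
f 36 37 32
f 20 32 41
f 32 21 42
f 41 42 27
f 32 42 41
f 20 41 53
f 41 27 56
f 53 56 30
f 41 56 53
f 20 53 57
f 53 30 61
f 57 61 31
f 53 61 57
f 21 37 48
f 37 25 51
f 48 51 29
f 37 51 48
f 25 60 38
f 60 31 59
f 38 59 24
f 60 59 38
f 31 61 58
f 61 30 54
f 58 54 22
f 61 54 58
f 30 56 55
f 56 27 43
f 55 43 26
f 56 43 55
f 27 42 47
f 42 21 44
f 47 44 28
f 42 44 47
f 23 49 35
f 49 29 50
f 35 50 24
f 49 50 35
f 23 35 33
f 35 24 34
f 33 34 22
f 35 34 33
f 23 33 40
f 33 22 39
f 40 39 26
f 33 39 40
f 23 40 45
f 40 26 46
f 45 46 28
f 40 46 45
f 23 45 49
f 45 28 52
f 49 52 29
f 45 52 49
f 24 50 38
f 50 29 51
f 38 51 25
f 50 51 38
f 22 34 58
f 34 24 59
f 58 59 31
f 34 59 58
f 26 39 55
f 39 22 54
f 55 54 30
f 39 54 55
f 28 46 47
f 46 26 43
f 47 43 27
f 46 43 47
f 29 52 48
f 52 28 44
f 48 44 21
f 52 44 48



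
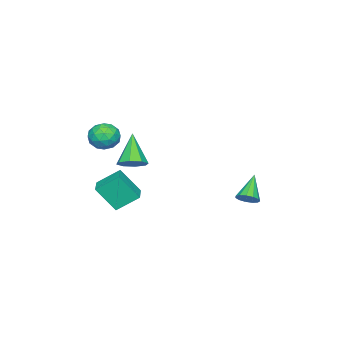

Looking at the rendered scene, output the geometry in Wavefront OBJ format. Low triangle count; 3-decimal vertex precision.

v 1.665 3.765 -3.742
v 1.92 4.199 -3.398
v 0.535 3.535 -2.618
v 1.689 4.357 -3.597
v 1.45 4.327 -3.843
v 1.28 4.118 -4.057
v 1.232 3.797 -4.171
v 1.321 3.466 -4.148
v 1.519 3.23 -3.997
v 1.764 3.163 -3.765
v 1.977 3.287 -3.526
v 2.091 3.563 -3.355
v 2.069 3.903 -3.307
v 3.905 -3.342 -3.395
v 3.288 -2.364 -2.555
v 3.505 -2.432 -4.749
v 2.888 -1.453 -3.909
v 4.932 -2.767 -3.311
v 4.315 -1.788 -2.471
v 4.532 -1.856 -4.665
v 3.915 -0.878 -3.825
v 3.771 -2.241 0.432
v 4.515 -2.208 -0.003
v 3.445 -3.432 -0.217
v 4.189 -3.399 -0.652
v 4.192 -3.55 0.197
v 4.394 -2.814 0.598
v 3.566 -2.826 -0.818
v 3.768 -2.09 -0.417
v 4.388 -2.569 -0.776
v 4.775 -3.017 -0.148
v 3.185 -2.623 -0.072
v 3.572 -3.071 0.556
v 4.172 -2.12 0.271
v 3.788 -3.52 -0.491
v 3.79 -3.609 0.007
v 4.228 -3.589 -0.248
v 4.101 -2.476 0.625
v 4.538 -2.457 0.369
v 4.348 -3.246 0.486
v 3.422 -3.183 -0.589
v 3.859 -3.164 -0.845
v 3.732 -2.051 0.028
v 4.17 -2.031 -0.227
v 3.612 -2.394 -0.706
v 4.534 -2.313 -0.438
v 4.343 -3.013 -0.82
v 3.977 -2.676 -0.917
v 4.095 -2.243 -0.682
v 4.762 -2.576 -0.07
v 4.57 -3.276 -0.451
v 4.572 -3.365 0.048
v 4.691 -2.932 0.283
v 4.687 -2.788 -0.524
v 3.39 -2.364 0.231
v 3.198 -3.064 -0.15
v 3.269 -2.708 -0.503
v 3.388 -2.275 -0.268
v 3.617 -2.627 0.6
v 3.426 -3.327 0.218
v 3.865 -3.397 0.462
v 3.983 -2.964 0.697
v 3.273 -2.852 0.304
v 1.179 -2.962 -3.107
v 1.794 -2.749 -2.625
v 0.141 -3.578 -1.513
v 1.389 -2.288 -2.71
v 0.861 -2.221 -3.028
v 0.519 -2.588 -3.392
v 0.564 -3.174 -3.59
v 0.969 -3.636 -3.504
v 1.497 -3.702 -3.187
v 1.839 -3.335 -2.822
f 2 1 4
f 2 4 3
f 4 1 5
f 4 5 3
f 5 1 6
f 5 6 3
f 6 1 7
f 6 7 3
f 7 1 8
f 7 8 3
f 8 1 9
f 8 9 3
f 9 1 10
f 9 10 3
f 10 1 11
f 10 11 3
f 11 1 12
f 11 12 3
f 12 1 13
f 12 13 3
f 13 1 2
f 13 2 3
f 15 17 14
f 18 15 14
f 14 17 16
f 16 18 14
f 15 21 17
f 19 15 18
f 19 21 15
f 17 21 16
f 20 18 16
f 16 21 20
f 20 19 18
f 21 19 20
f 22 59 38
f 59 33 62
f 38 62 27
f 59 62 38
f 22 38 34
f 38 27 39
f 34 39 23
f 38 39 34
f 22 34 43
f 34 23 44
f 43 44 29
f 34 44 43
f 22 43 55
f 43 29 58
f 55 58 32
f 43 58 55
f 22 55 59
f 55 32 63
f 59 63 33
f 55 63 59
f 23 39 50
f 39 27 53
f 50 53 31
f 39 53 50
f 27 62 40
f 62 33 61
f 40 61 26
f 62 61 40
f 33 63 60
f 63 32 56
f 60 56 24
f 63 56 60
f 32 58 57
f 58 29 45
f 57 45 28
f 58 45 57
f 29 44 49
f 44 23 46
f 49 46 30
f 44 46 49
f 25 51 37
f 51 31 52
f 37 52 26
f 51 52 37
f 25 37 35
f 37 26 36
f 35 36 24
f 37 36 35
f 25 35 42
f 35 24 41
f 42 41 28
f 35 41 42
f 25 42 47
f 42 28 48
f 47 48 30
f 42 48 47
f 25 47 51
f 47 30 54
f 51 54 31
f 47 54 51
f 26 52 40
f 52 31 53
f 40 53 27
f 52 53 40
f 24 36 60
f 36 26 61
f 60 61 33
f 36 61 60
f 28 41 57
f 41 24 56
f 57 56 32
f 41 56 57
f 30 48 49
f 48 28 45
f 49 45 29
f 48 45 49
f 31 54 50
f 54 30 46
f 50 46 23
f 54 46 50
f 65 64 67
f 65 67 66
f 67 64 68
f 67 68 66
f 68 64 69
f 68 69 66
f 69 64 70
f 69 70 66
f 70 64 71
f 70 71 66
f 71 64 72
f 71 72 66
f 72 64 73
f 72 73 66
f 73 64 65
f 73 65 66



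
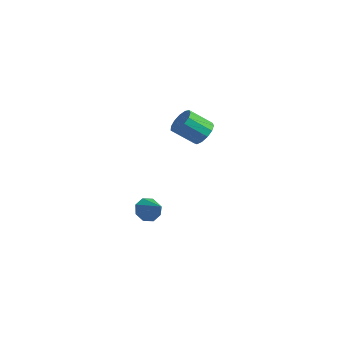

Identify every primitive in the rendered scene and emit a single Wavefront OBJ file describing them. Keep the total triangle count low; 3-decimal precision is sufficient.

v -2.201 -0.422 -3.535
v -1.793 0.058 -3.961
v -1.059 -0.638 -2.685
v -2.067 0.326 -3.524
v -2.42 0.157 -3.093
v -2.644 -0.352 -2.921
v -2.609 -0.901 -3.109
v -2.335 -1.17 -3.546
v -1.983 -1 -3.976
v -1.758 -0.492 -4.148
v 0.445 0.764 2.585
v 0.84 1.047 3.182
v 0.031 0.259 4.092
v -0.365 -0.024 3.495
v 0.506 1.316 3.118
v -0.303 0.529 4.028
v 0.153 1.41 2.885
v -0.657 0.623 3.794
v -0.108 1.299 2.556
v -0.918 0.512 3.466
v -0.193 1.018 2.237
v -1.003 0.23 3.147
v -0.076 0.656 2.028
v -0.886 -0.131 2.938
v 0.206 0.328 1.996
v -0.603 -0.459 2.906
v 0.565 0.139 2.151
v -0.245 -0.648 3.061
v 0.885 0.148 2.444
v 0.076 -0.639 3.354
v 1.065 0.352 2.781
v 0.256 -0.435 3.691
v 1.049 0.687 3.057
v 0.239 -0.1 3.966
f 2 1 4
f 2 4 3
f 4 1 5
f 4 5 3
f 5 1 6
f 5 6 3
f 6 1 7
f 6 7 3
f 7 1 8
f 7 8 3
f 8 1 9
f 8 9 3
f 9 1 10
f 9 10 3
f 10 1 2
f 10 2 3
f 12 11 15
f 12 15 13
f 13 15 16
f 13 16 14
f 15 11 17
f 15 17 16
f 16 17 18
f 16 18 14
f 17 11 19
f 17 19 18
f 18 19 20
f 18 20 14
f 19 11 21
f 19 21 20
f 20 21 22
f 20 22 14
f 21 11 23
f 21 23 22
f 22 23 24
f 22 24 14
f 23 11 25
f 23 25 24
f 24 25 26
f 24 26 14
f 25 11 27
f 25 27 26
f 26 27 28
f 26 28 14
f 27 11 29
f 27 29 28
f 28 29 30
f 28 30 14
f 29 11 31
f 29 31 30
f 30 31 32
f 30 32 14
f 31 11 33
f 31 33 32
f 32 33 34
f 32 34 14
f 33 11 12
f 33 12 34
f 34 12 13
f 34 13 14



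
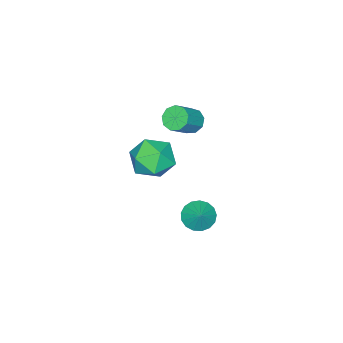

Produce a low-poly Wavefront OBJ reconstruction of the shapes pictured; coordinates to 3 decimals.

v 2.704 -0.813 0.438
v 3.258 -0.715 -0.511
v 1.682 -2.085 -0.289
v 2.236 -1.987 -1.238
v 2.734 -2.415 -0.351
v 3.365 -1.629 0.099
v 1.575 -1.171 -0.899
v 2.206 -0.385 -0.449
v 2.56 -0.936 -1.338
v 3.276 -1.705 -0.999
v 1.664 -1.095 0.199
v 2.38 -1.864 0.538
v 1.537 0.318 -4.146
v 2.104 0.442 -4.651
v 2.063 0.802 -3.434
v 1.886 0.737 -4.69
v 1.587 0.935 -4.604
v 1.277 0.992 -4.413
v 1.026 0.894 -4.161
v 0.893 0.665 -3.906
v 0.906 0.356 -3.706
v 1.064 0.038 -3.606
v 1.33 -0.216 -3.631
v 1.644 -0.347 -3.773
v 1.933 -0.326 -4.001
v 2.131 -0.158 -4.262
v 2.193 0.119 -4.497
v 0.536 -0.82 0.986
v 0.85 -0.363 0.665
v 1.877 -0.444 1.552
v 1.564 -0.9 1.874
v 0.597 -0.183 0.974
v 1.625 -0.263 1.861
v 0.316 -0.3 1.288
v 1.344 -0.381 2.176
v 0.138 -0.66 1.462
v 1.166 -0.741 2.349
v 0.147 -1.095 1.413
v 1.174 -1.176 2.3
v 0.337 -1.401 1.164
v 1.365 -1.482 2.051
v 0.621 -1.435 0.832
v 1.648 -1.516 1.72
v 0.865 -1.181 0.573
v 1.893 -1.262 1.46
v 0.955 -0.758 0.507
v 1.983 -0.838 1.394
f 1 12 6
f 1 6 2
f 1 2 8
f 1 8 11
f 1 11 12
f 2 6 10
f 6 12 5
f 12 11 3
f 11 8 7
f 8 2 9
f 4 10 5
f 4 5 3
f 4 3 7
f 4 7 9
f 4 9 10
f 5 10 6
f 3 5 12
f 7 3 11
f 9 7 8
f 10 9 2
f 14 13 16
f 14 16 15
f 16 13 17
f 16 17 15
f 17 13 18
f 17 18 15
f 18 13 19
f 18 19 15
f 19 13 20
f 19 20 15
f 20 13 21
f 20 21 15
f 21 13 22
f 21 22 15
f 22 13 23
f 22 23 15
f 23 13 24
f 23 24 15
f 24 13 25
f 24 25 15
f 25 13 26
f 25 26 15
f 26 13 27
f 26 27 15
f 27 13 14
f 27 14 15
f 29 28 32
f 29 32 30
f 30 32 33
f 30 33 31
f 32 28 34
f 32 34 33
f 33 34 35
f 33 35 31
f 34 28 36
f 34 36 35
f 35 36 37
f 35 37 31
f 36 28 38
f 36 38 37
f 37 38 39
f 37 39 31
f 38 28 40
f 38 40 39
f 39 40 41
f 39 41 31
f 40 28 42
f 40 42 41
f 41 42 43
f 41 43 31
f 42 28 44
f 42 44 43
f 43 44 45
f 43 45 31
f 44 28 46
f 44 46 45
f 45 46 47
f 45 47 31
f 46 28 29
f 46 29 47
f 47 29 30
f 47 30 31



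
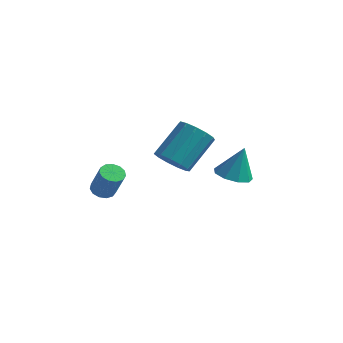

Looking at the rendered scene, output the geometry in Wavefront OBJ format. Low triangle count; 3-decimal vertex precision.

v 0.752 1.382 0.848
v 1.642 1.206 0.696
v 1.108 1.778 2.472
v 1.519 1.811 0.575
v 1.037 2.215 0.582
v 0.421 2.23 0.713
v -0.039 1.847 0.907
v -0.129 1.247 1.073
v 0.193 0.71 1.134
v 0.777 0.487 1.06
v 1.349 0.683 0.887
v -2.93 -3.722 1.478
v -2.407 -3.773 1.211
v -1.746 -4.03 2.555
v -2.27 -3.978 2.822
v -2.441 -3.452 1.289
v -1.78 -3.709 2.633
v -2.631 -3.216 1.427
v -1.97 -3.473 2.771
v -2.915 -3.141 1.581
v -2.254 -3.398 2.926
v -3.205 -3.25 1.703
v -2.544 -3.507 3.047
v -3.407 -3.509 1.753
v -2.746 -3.766 3.097
v -3.458 -3.835 1.716
v -2.797 -4.092 3.06
v -3.342 -4.126 1.603
v -2.681 -4.383 2.947
v -3.095 -4.288 1.45
v -2.434 -4.544 2.795
v -2.796 -4.27 1.307
v -2.135 -4.527 2.651
v -2.539 -4.078 1.217
v -1.878 -4.335 2.562
v -1.962 0.612 1.304
v -1.515 1.116 0.62
v -1.051 2.651 2.051
v -1.498 2.148 2.736
v -2.032 1.276 0.614
v -1.568 2.812 2.046
v -2.526 1.226 0.828
v -2.062 2.762 2.26
v -2.841 0.981 1.193
v -2.377 2.517 2.625
v -2.877 0.619 1.594
v -2.413 2.155 3.025
v -2.623 0.255 1.902
v -2.159 1.79 3.333
v -2.158 0.004 2.02
v -1.694 1.539 3.452
v -1.632 -0.054 1.912
v -1.168 1.482 3.343
v -1.21 0.1 1.61
v -0.746 1.636 3.041
v -1.027 0.416 1.211
v -0.563 1.952 2.643
v -1.141 0.795 0.842
v -0.677 2.331 2.274
f 2 1 4
f 2 4 3
f 4 1 5
f 4 5 3
f 5 1 6
f 5 6 3
f 6 1 7
f 6 7 3
f 7 1 8
f 7 8 3
f 8 1 9
f 8 9 3
f 9 1 10
f 9 10 3
f 10 1 11
f 10 11 3
f 11 1 2
f 11 2 3
f 13 12 16
f 13 16 14
f 14 16 17
f 14 17 15
f 16 12 18
f 16 18 17
f 17 18 19
f 17 19 15
f 18 12 20
f 18 20 19
f 19 20 21
f 19 21 15
f 20 12 22
f 20 22 21
f 21 22 23
f 21 23 15
f 22 12 24
f 22 24 23
f 23 24 25
f 23 25 15
f 24 12 26
f 24 26 25
f 25 26 27
f 25 27 15
f 26 12 28
f 26 28 27
f 27 28 29
f 27 29 15
f 28 12 30
f 28 30 29
f 29 30 31
f 29 31 15
f 30 12 32
f 30 32 31
f 31 32 33
f 31 33 15
f 32 12 34
f 32 34 33
f 33 34 35
f 33 35 15
f 34 12 13
f 34 13 35
f 35 13 14
f 35 14 15
f 37 36 40
f 37 40 38
f 38 40 41
f 38 41 39
f 40 36 42
f 40 42 41
f 41 42 43
f 41 43 39
f 42 36 44
f 42 44 43
f 43 44 45
f 43 45 39
f 44 36 46
f 44 46 45
f 45 46 47
f 45 47 39
f 46 36 48
f 46 48 47
f 47 48 49
f 47 49 39
f 48 36 50
f 48 50 49
f 49 50 51
f 49 51 39
f 50 36 52
f 50 52 51
f 51 52 53
f 51 53 39
f 52 36 54
f 52 54 53
f 53 54 55
f 53 55 39
f 54 36 56
f 54 56 55
f 55 56 57
f 55 57 39
f 56 36 58
f 56 58 57
f 57 58 59
f 57 59 39
f 58 36 37
f 58 37 59
f 59 37 38
f 59 38 39



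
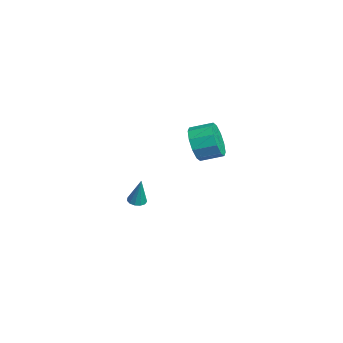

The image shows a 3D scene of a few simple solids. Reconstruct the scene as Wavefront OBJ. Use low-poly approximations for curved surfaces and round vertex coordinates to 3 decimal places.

v -3.594 0.866 -3.241
v -3.09 0.96 -3.376
v -3.186 1.034 -1.599
v -3.226 1.226 -3.369
v -3.479 1.377 -3.322
v -3.768 1.367 -3.249
v -4.002 1.198 -3.173
v -4.107 0.923 -3.119
v -4.048 0.631 -3.104
v -3.846 0.413 -3.132
v -3.563 0.339 -3.195
v -3.291 0.433 -3.272
v -3.114 0.664 -3.34
v 2.384 2.692 3.63
v 2.884 2.861 2.722
v 3.197 3.977 3.103
v 2.696 3.808 4.01
v 2.269 3.057 2.652
v 2.582 4.173 3.032
v 1.698 3.114 2.955
v 2.011 4.23 3.336
v 1.389 3.009 3.516
v 1.702 4.126 3.897
v 1.46 2.784 4.121
v 1.773 3.9 4.501
v 1.883 2.523 4.537
v 2.196 3.639 4.918
v 2.498 2.327 4.608
v 2.811 3.443 4.988
v 3.069 2.27 4.304
v 3.382 3.386 4.685
v 3.378 2.374 3.743
v 3.691 3.491 4.124
v 3.307 2.6 3.139
v 3.62 3.716 3.519
f 2 1 4
f 2 4 3
f 4 1 5
f 4 5 3
f 5 1 6
f 5 6 3
f 6 1 7
f 6 7 3
f 7 1 8
f 7 8 3
f 8 1 9
f 8 9 3
f 9 1 10
f 9 10 3
f 10 1 11
f 10 11 3
f 11 1 12
f 11 12 3
f 12 1 13
f 12 13 3
f 13 1 2
f 13 2 3
f 15 14 18
f 15 18 16
f 16 18 19
f 16 19 17
f 18 14 20
f 18 20 19
f 19 20 21
f 19 21 17
f 20 14 22
f 20 22 21
f 21 22 23
f 21 23 17
f 22 14 24
f 22 24 23
f 23 24 25
f 23 25 17
f 24 14 26
f 24 26 25
f 25 26 27
f 25 27 17
f 26 14 28
f 26 28 27
f 27 28 29
f 27 29 17
f 28 14 30
f 28 30 29
f 29 30 31
f 29 31 17
f 30 14 32
f 30 32 31
f 31 32 33
f 31 33 17
f 32 14 34
f 32 34 33
f 33 34 35
f 33 35 17
f 34 14 15
f 34 15 35
f 35 15 16
f 35 16 17



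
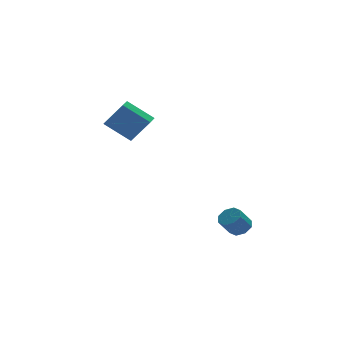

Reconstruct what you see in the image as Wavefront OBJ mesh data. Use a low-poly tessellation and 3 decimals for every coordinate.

v 3.364 -3.174 -3.494
v 3.727 -3.784 -3.322
v 2.958 -3.956 -2.314
v 2.596 -3.346 -2.486
v 3.944 -3.33 -3.079
v 3.175 -3.502 -2.07
v 3.822 -2.785 -3.079
v 3.053 -2.957 -2.071
v 3.432 -2.468 -3.323
v 2.663 -2.64 -2.314
v 3.002 -2.564 -3.666
v 2.233 -2.736 -2.658
v 2.785 -3.018 -3.91
v 2.016 -3.19 -2.901
v 2.907 -3.563 -3.909
v 2.138 -3.735 -2.901
v 3.297 -3.88 -3.666
v 2.528 -4.052 -2.657
v -0.267 3.421 1.193
v -1.517 4.397 2.362
v 0.312 4.187 1.173
v -0.938 5.162 2.342
v 0.638 2.778 2.698
v -0.612 3.753 3.867
v 1.217 3.543 2.678
v -0.033 4.519 3.847
f 2 1 5
f 2 5 3
f 3 5 6
f 3 6 4
f 5 1 7
f 5 7 6
f 6 7 8
f 6 8 4
f 7 1 9
f 7 9 8
f 8 9 10
f 8 10 4
f 9 1 11
f 9 11 10
f 10 11 12
f 10 12 4
f 11 1 13
f 11 13 12
f 12 13 14
f 12 14 4
f 13 1 15
f 13 15 14
f 14 15 16
f 14 16 4
f 15 1 17
f 15 17 16
f 16 17 18
f 16 18 4
f 17 1 2
f 17 2 18
f 18 2 3
f 18 3 4
f 20 22 19
f 23 20 19
f 19 22 21
f 21 23 19
f 20 26 22
f 24 20 23
f 24 26 20
f 22 26 21
f 25 23 21
f 21 26 25
f 25 24 23
f 26 24 25



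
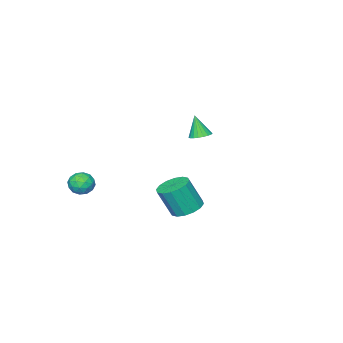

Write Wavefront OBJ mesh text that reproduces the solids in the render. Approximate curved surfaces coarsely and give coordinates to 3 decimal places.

v 3.772 -1.286 -1.998
v 4.238 -1.851 -1.927
v 2.862 -2.049 -2.093
v 3.328 -2.614 -2.022
v 3.196 -2.172 -1.448
v 3.758 -1.701 -1.39
v 3.342 -2.199 -2.63
v 3.904 -1.728 -2.572
v 3.972 -2.416 -2.318
v 3.882 -2.399 -1.588
v 3.218 -1.501 -2.432
v 3.128 -1.484 -1.702
v 4.085 -1.502 -1.954
v 3.015 -2.398 -2.066
v 2.937 -2.138 -1.729
v 3.211 -2.471 -1.687
v 3.803 -1.413 -1.638
v 4.077 -1.746 -1.597
v 3.464 -1.934 -1.315
v 3.023 -2.154 -2.423
v 3.297 -2.487 -2.382
v 3.889 -1.429 -2.333
v 4.163 -1.762 -2.291
v 3.636 -1.966 -2.705
v 4.203 -2.166 -2.143
v 3.668 -2.614 -2.198
v 3.676 -2.37 -2.556
v 4.006 -2.093 -2.521
v 4.15 -2.156 -1.713
v 3.615 -2.604 -1.769
v 3.537 -2.344 -1.432
v 3.868 -2.067 -1.397
v 3.993 -2.487 -1.943
v 3.485 -1.296 -2.251
v 2.95 -1.744 -2.307
v 3.232 -1.833 -2.623
v 3.563 -1.556 -2.588
v 3.432 -1.286 -1.822
v 2.897 -1.734 -1.877
v 3.094 -1.807 -1.499
v 3.424 -1.53 -1.464
v 3.107 -1.413 -2.077
v -3.394 -0.444 -0.571
v -2.891 -0.805 -0.686
v -3.426 -0.896 0.711
v -2.78 -0.582 -0.604
v -2.775 -0.335 -0.517
v -2.878 -0.107 -0.439
v -3.069 0.063 -0.384
v -3.317 0.145 -0.361
v -3.578 0.126 -0.375
v -3.807 0.008 -0.422
v -3.965 -0.188 -0.496
v -4.023 -0.429 -0.582
v -3.973 -0.672 -0.666
v -3.823 -0.875 -0.734
v -3.599 -1.004 -0.774
v -3.339 -1.036 -0.779
v -3.088 -0.966 -0.747
v 2.453 4.206 -1.84
v 2.913 3.571 -2.193
v 3.387 3.059 -0.653
v 2.927 3.694 -0.3
v 3.194 3.915 -2.165
v 3.668 3.403 -0.625
v 3.277 4.337 -2.049
v 3.75 3.825 -0.51
v 3.139 4.724 -1.878
v 3.612 4.212 -0.339
v 2.817 4.972 -1.696
v 3.29 4.46 -0.157
v 2.398 5.015 -1.553
v 2.871 4.503 -0.014
v 1.993 4.841 -1.487
v 2.467 4.329 0.053
v 1.712 4.497 -1.515
v 2.186 3.985 0.025
v 1.63 4.075 -1.63
v 2.103 3.563 -0.091
v 1.768 3.688 -1.801
v 2.241 3.176 -0.262
v 2.09 3.44 -1.983
v 2.563 2.928 -0.444
v 2.509 3.397 -2.126
v 2.982 2.885 -0.587
f 1 38 17
f 38 12 41
f 17 41 6
f 38 41 17
f 1 17 13
f 17 6 18
f 13 18 2
f 17 18 13
f 1 13 22
f 13 2 23
f 22 23 8
f 13 23 22
f 1 22 34
f 22 8 37
f 34 37 11
f 22 37 34
f 1 34 38
f 34 11 42
f 38 42 12
f 34 42 38
f 2 18 29
f 18 6 32
f 29 32 10
f 18 32 29
f 6 41 19
f 41 12 40
f 19 40 5
f 41 40 19
f 12 42 39
f 42 11 35
f 39 35 3
f 42 35 39
f 11 37 36
f 37 8 24
f 36 24 7
f 37 24 36
f 8 23 28
f 23 2 25
f 28 25 9
f 23 25 28
f 4 30 16
f 30 10 31
f 16 31 5
f 30 31 16
f 4 16 14
f 16 5 15
f 14 15 3
f 16 15 14
f 4 14 21
f 14 3 20
f 21 20 7
f 14 20 21
f 4 21 26
f 21 7 27
f 26 27 9
f 21 27 26
f 4 26 30
f 26 9 33
f 30 33 10
f 26 33 30
f 5 31 19
f 31 10 32
f 19 32 6
f 31 32 19
f 3 15 39
f 15 5 40
f 39 40 12
f 15 40 39
f 7 20 36
f 20 3 35
f 36 35 11
f 20 35 36
f 9 27 28
f 27 7 24
f 28 24 8
f 27 24 28
f 10 33 29
f 33 9 25
f 29 25 2
f 33 25 29
f 44 43 46
f 44 46 45
f 46 43 47
f 46 47 45
f 47 43 48
f 47 48 45
f 48 43 49
f 48 49 45
f 49 43 50
f 49 50 45
f 50 43 51
f 50 51 45
f 51 43 52
f 51 52 45
f 52 43 53
f 52 53 45
f 53 43 54
f 53 54 45
f 54 43 55
f 54 55 45
f 55 43 56
f 55 56 45
f 56 43 57
f 56 57 45
f 57 43 58
f 57 58 45
f 58 43 59
f 58 59 45
f 59 43 44
f 59 44 45
f 61 60 64
f 61 64 62
f 62 64 65
f 62 65 63
f 64 60 66
f 64 66 65
f 65 66 67
f 65 67 63
f 66 60 68
f 66 68 67
f 67 68 69
f 67 69 63
f 68 60 70
f 68 70 69
f 69 70 71
f 69 71 63
f 70 60 72
f 70 72 71
f 71 72 73
f 71 73 63
f 72 60 74
f 72 74 73
f 73 74 75
f 73 75 63
f 74 60 76
f 74 76 75
f 75 76 77
f 75 77 63
f 76 60 78
f 76 78 77
f 77 78 79
f 77 79 63
f 78 60 80
f 78 80 79
f 79 80 81
f 79 81 63
f 80 60 82
f 80 82 81
f 81 82 83
f 81 83 63
f 82 60 84
f 82 84 83
f 83 84 85
f 83 85 63
f 84 60 61
f 84 61 85
f 85 61 62
f 85 62 63



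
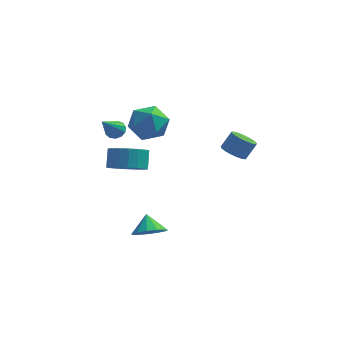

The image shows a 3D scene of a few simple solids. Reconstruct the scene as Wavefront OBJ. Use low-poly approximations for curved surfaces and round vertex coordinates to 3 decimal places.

v -0.152 -2.931 -2.138
v 0.522 -2.368 -2.415
v -0.428 -2.209 -1.342
v 0.099 -2.233 -2.683
v -0.403 -2.32 -2.779
v -0.825 -2.601 -2.671
v -1.034 -2.986 -2.394
v -0.962 -3.354 -2.036
v -0.634 -3.588 -1.71
v -0.152 -3.613 -1.521
v 0.33 -3.421 -1.527
v 0.659 -3.074 -1.727
v 0.73 -2.682 -2.058
v 3.344 1.963 0.753
v 3.991 2.009 0.376
v 4.482 2.423 1.269
v 3.836 2.377 1.647
v 3.834 2.326 0.316
v 4.325 2.74 1.209
v 3.564 2.56 0.356
v 4.056 2.973 1.249
v 3.244 2.658 0.487
v 3.736 3.071 1.38
v 2.948 2.596 0.679
v 3.439 3.009 1.572
v 2.741 2.389 0.888
v 3.233 2.802 1.781
v 2.674 2.085 1.066
v 3.165 2.498 1.96
v 2.759 1.753 1.173
v 3.251 2.166 2.066
v 2.979 1.469 1.183
v 3.471 1.882 2.076
v 3.282 1.299 1.095
v 3.774 1.712 1.988
v 3.6 1.28 0.929
v 4.091 1.694 1.822
v 3.859 1.419 0.722
v 4.35 1.832 1.615
v 4 1.682 0.523
v 4.492 2.095 1.416
v -1.924 4.831 1.281
v -0.748 4.786 1.002
v -1.932 2.894 1.558
v -0.756 2.849 1.279
v -1.115 3.375 2.308
v -1.11 4.572 2.136
v -1.57 3.108 0.424
v -1.565 4.305 0.252
v -0.529 3.721 0.473
v -0.248 3.886 1.637
v -2.432 3.794 0.923
v -2.151 3.959 2.087
v -2.702 1.79 1.975
v -2.167 1.854 2.19
v -3.118 0.47 3.405
v -2.353 2.076 2.341
v -2.65 2.207 2.375
v -2.964 2.206 2.283
v -3.194 2.073 2.093
v -3.268 1.85 1.866
v -3.162 1.608 1.673
v -2.91 1.424 1.577
v -2.592 1.356 1.607
v -2.308 1.426 1.754
v -2.15 1.611 1.971
v -1.764 -0.089 0.435
v -1.135 -0.741 0.986
v -1.187 -0.023 1.895
v -1.816 0.629 1.345
v -0.828 -0.451 0.775
v -0.88 0.267 1.684
v -0.706 -0.09 0.497
v -0.758 0.628 1.406
v -0.794 0.271 0.206
v -0.846 0.989 1.116
v -1.074 0.561 -0.039
v -1.126 1.279 0.871
v -1.49 0.722 -0.19
v -1.542 1.44 0.72
v -1.961 0.723 -0.217
v -2.013 1.441 0.693
v -2.393 0.563 -0.115
v -2.445 1.281 0.794
v -2.7 0.273 0.096
v -2.752 0.991 1.005
v -2.822 -0.088 0.374
v -2.874 0.63 1.283
v -2.734 -0.449 0.664
v -2.786 0.269 1.574
v -2.454 -0.739 0.909
v -2.506 -0.021 1.819
v -2.038 -0.9 1.06
v -2.09 -0.182 1.97
v -1.567 -0.901 1.087
v -1.619 -0.183 1.997
f 2 1 4
f 2 4 3
f 4 1 5
f 4 5 3
f 5 1 6
f 5 6 3
f 6 1 7
f 6 7 3
f 7 1 8
f 7 8 3
f 8 1 9
f 8 9 3
f 9 1 10
f 9 10 3
f 10 1 11
f 10 11 3
f 11 1 12
f 11 12 3
f 12 1 13
f 12 13 3
f 13 1 2
f 13 2 3
f 15 14 18
f 15 18 16
f 16 18 19
f 16 19 17
f 18 14 20
f 18 20 19
f 19 20 21
f 19 21 17
f 20 14 22
f 20 22 21
f 21 22 23
f 21 23 17
f 22 14 24
f 22 24 23
f 23 24 25
f 23 25 17
f 24 14 26
f 24 26 25
f 25 26 27
f 25 27 17
f 26 14 28
f 26 28 27
f 27 28 29
f 27 29 17
f 28 14 30
f 28 30 29
f 29 30 31
f 29 31 17
f 30 14 32
f 30 32 31
f 31 32 33
f 31 33 17
f 32 14 34
f 32 34 33
f 33 34 35
f 33 35 17
f 34 14 36
f 34 36 35
f 35 36 37
f 35 37 17
f 36 14 38
f 36 38 37
f 37 38 39
f 37 39 17
f 38 14 40
f 38 40 39
f 39 40 41
f 39 41 17
f 40 14 15
f 40 15 41
f 41 15 16
f 41 16 17
f 42 53 47
f 42 47 43
f 42 43 49
f 42 49 52
f 42 52 53
f 43 47 51
f 47 53 46
f 53 52 44
f 52 49 48
f 49 43 50
f 45 51 46
f 45 46 44
f 45 44 48
f 45 48 50
f 45 50 51
f 46 51 47
f 44 46 53
f 48 44 52
f 50 48 49
f 51 50 43
f 55 54 57
f 55 57 56
f 57 54 58
f 57 58 56
f 58 54 59
f 58 59 56
f 59 54 60
f 59 60 56
f 60 54 61
f 60 61 56
f 61 54 62
f 61 62 56
f 62 54 63
f 62 63 56
f 63 54 64
f 63 64 56
f 64 54 65
f 64 65 56
f 65 54 66
f 65 66 56
f 66 54 55
f 66 55 56
f 68 67 71
f 68 71 69
f 69 71 72
f 69 72 70
f 71 67 73
f 71 73 72
f 72 73 74
f 72 74 70
f 73 67 75
f 73 75 74
f 74 75 76
f 74 76 70
f 75 67 77
f 75 77 76
f 76 77 78
f 76 78 70
f 77 67 79
f 77 79 78
f 78 79 80
f 78 80 70
f 79 67 81
f 79 81 80
f 80 81 82
f 80 82 70
f 81 67 83
f 81 83 82
f 82 83 84
f 82 84 70
f 83 67 85
f 83 85 84
f 84 85 86
f 84 86 70
f 85 67 87
f 85 87 86
f 86 87 88
f 86 88 70
f 87 67 89
f 87 89 88
f 88 89 90
f 88 90 70
f 89 67 91
f 89 91 90
f 90 91 92
f 90 92 70
f 91 67 93
f 91 93 92
f 92 93 94
f 92 94 70
f 93 67 95
f 93 95 94
f 94 95 96
f 94 96 70
f 95 67 68
f 95 68 96
f 96 68 69
f 96 69 70



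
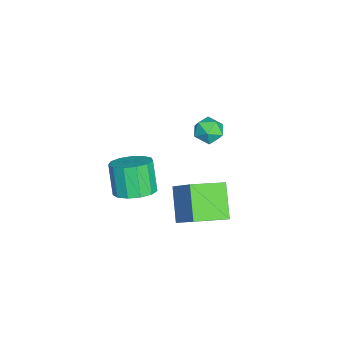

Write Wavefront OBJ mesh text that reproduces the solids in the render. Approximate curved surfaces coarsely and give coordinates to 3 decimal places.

v 2.438 -0.978 -1.196
v 3.256 -0.608 -0.734
v 2.54 -0.893 0.759
v 1.722 -1.262 0.296
v 2.907 -0.167 -0.817
v 2.191 -0.452 0.676
v 2.408 0.016 -1.021
v 1.692 -0.268 0.472
v 1.919 -0.115 -1.281
v 1.203 -0.4 0.212
v 1.595 -0.521 -1.514
v 0.879 -0.806 -0.021
v 1.538 -1.072 -1.646
v 0.822 -1.356 -0.153
v 1.767 -1.593 -1.635
v 1.051 -1.877 -0.142
v 2.209 -1.918 -1.485
v 1.493 -2.203 0.008
v 2.724 -1.945 -1.244
v 2.008 -2.23 0.249
v 3.148 -1.665 -0.987
v 2.432 -1.95 0.506
v 3.346 -1.167 -0.797
v 2.63 -1.451 0.696
v -4.163 2.307 -1.97
v -3.327 2.381 -2.021
v -4.053 0.959 -2.119
v -3.217 1.033 -2.17
v -3.608 1.183 -1.441
v -3.676 2.016 -1.349
v -3.704 1.324 -2.791
v -3.772 2.157 -2.699
v -3.043 1.773 -2.529
v -2.984 1.686 -1.694
v -4.396 1.654 -2.446
v -4.337 1.567 -1.611
v 1.367 0.724 -4.401
v -0.019 0.396 -3.041
v 0.599 2.289 -4.807
v -0.788 1.961 -3.446
v 2.528 1.659 -2.994
v 1.141 1.331 -1.633
v 1.759 3.224 -3.399
v 0.373 2.896 -2.039
f 2 1 5
f 2 5 3
f 3 5 6
f 3 6 4
f 5 1 7
f 5 7 6
f 6 7 8
f 6 8 4
f 7 1 9
f 7 9 8
f 8 9 10
f 8 10 4
f 9 1 11
f 9 11 10
f 10 11 12
f 10 12 4
f 11 1 13
f 11 13 12
f 12 13 14
f 12 14 4
f 13 1 15
f 13 15 14
f 14 15 16
f 14 16 4
f 15 1 17
f 15 17 16
f 16 17 18
f 16 18 4
f 17 1 19
f 17 19 18
f 18 19 20
f 18 20 4
f 19 1 21
f 19 21 20
f 20 21 22
f 20 22 4
f 21 1 23
f 21 23 22
f 22 23 24
f 22 24 4
f 23 1 2
f 23 2 24
f 24 2 3
f 24 3 4
f 25 36 30
f 25 30 26
f 25 26 32
f 25 32 35
f 25 35 36
f 26 30 34
f 30 36 29
f 36 35 27
f 35 32 31
f 32 26 33
f 28 34 29
f 28 29 27
f 28 27 31
f 28 31 33
f 28 33 34
f 29 34 30
f 27 29 36
f 31 27 35
f 33 31 32
f 34 33 26
f 38 40 37
f 41 38 37
f 37 40 39
f 39 41 37
f 38 44 40
f 42 38 41
f 42 44 38
f 40 44 39
f 43 41 39
f 39 44 43
f 43 42 41
f 44 42 43



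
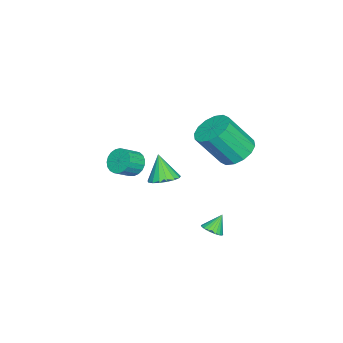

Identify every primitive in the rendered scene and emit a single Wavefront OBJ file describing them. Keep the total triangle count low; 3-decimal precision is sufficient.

v -1.189 -1.829 -1.12
v -0.886 -2.17 -1.765
v -0.088 -2.672 -1.124
v -0.391 -2.331 -0.48
v -0.718 -1.887 -1.752
v 0.079 -2.39 -1.111
v -0.632 -1.595 -1.63
v 0.165 -2.097 -0.989
v -0.642 -1.343 -1.419
v 0.155 -1.845 -0.779
v -0.747 -1.175 -1.157
v 0.051 -1.677 -0.517
v -0.928 -1.12 -0.889
v -0.131 -1.622 -0.248
v -1.154 -1.187 -0.66
v -0.357 -1.69 -0.02
v -1.386 -1.366 -0.511
v -0.589 -1.869 0.129
v -1.584 -1.624 -0.468
v -0.787 -2.127 0.173
v -1.714 -1.918 -0.537
v -0.916 -2.421 0.104
v -1.753 -2.197 -0.707
v -0.955 -2.699 -0.066
v -1.694 -2.411 -0.949
v -0.896 -2.914 -0.308
v -1.548 -2.525 -1.22
v -0.75 -3.028 -0.579
v -1.34 -2.519 -1.474
v -0.542 -3.021 -0.833
v -1.105 -2.393 -1.667
v -0.308 -2.896 -1.026
v 1.404 0.741 0.075
v 2.047 1.144 0.411
v 0.956 0.279 1.485
v 1.757 1.415 0.408
v 1.385 1.531 0.328
v 1.018 1.467 0.191
v 0.739 1.237 0.027
v 0.613 0.892 -0.126
v 0.667 0.514 -0.233
v 0.891 0.187 -0.27
v 1.231 -0.012 -0.227
v 1.612 -0.039 -0.115
v 1.944 0.112 0.04
v 2.153 0.408 0.204
v 2.19 0.78 0.337
v 0.885 3.059 -3.566
v 1.405 2.982 -3.237
v 0.375 3.421 -2.674
v 1.432 3.209 -3.315
v 1.375 3.414 -3.43
v 1.244 3.565 -3.566
v 1.058 3.639 -3.702
v 0.846 3.624 -3.818
v 0.64 3.524 -3.895
v 0.471 3.353 -3.922
v 0.365 3.137 -3.895
v 0.339 2.909 -3.818
v 0.396 2.704 -3.703
v 0.527 2.553 -3.566
v 0.713 2.479 -3.43
v 0.925 2.494 -3.315
v 1.131 2.594 -3.238
v 1.3 2.766 -3.21
v 0.078 4.051 1.979
v 0.94 4.641 2.084
v 1.505 3.499 3.865
v 0.642 2.909 3.761
v 0.557 4.899 2.371
v 1.122 3.757 4.152
v 0.046 4.93 2.553
v 0.611 3.788 4.334
v -0.457 4.725 2.581
v 0.108 3.583 4.362
v -0.816 4.34 2.448
v -0.251 3.198 4.229
v -0.936 3.877 2.19
v -0.371 2.735 3.971
v -0.785 3.461 1.875
v -0.22 2.319 3.656
v -0.402 3.203 1.588
v 0.163 2.061 3.369
v 0.109 3.172 1.406
v 0.674 2.03 3.187
v 0.612 3.377 1.378
v 1.177 2.235 3.159
v 0.971 3.762 1.511
v 1.536 2.62 3.292
v 1.091 4.225 1.769
v 1.656 3.083 3.55
f 2 1 5
f 2 5 3
f 3 5 6
f 3 6 4
f 5 1 7
f 5 7 6
f 6 7 8
f 6 8 4
f 7 1 9
f 7 9 8
f 8 9 10
f 8 10 4
f 9 1 11
f 9 11 10
f 10 11 12
f 10 12 4
f 11 1 13
f 11 13 12
f 12 13 14
f 12 14 4
f 13 1 15
f 13 15 14
f 14 15 16
f 14 16 4
f 15 1 17
f 15 17 16
f 16 17 18
f 16 18 4
f 17 1 19
f 17 19 18
f 18 19 20
f 18 20 4
f 19 1 21
f 19 21 20
f 20 21 22
f 20 22 4
f 21 1 23
f 21 23 22
f 22 23 24
f 22 24 4
f 23 1 25
f 23 25 24
f 24 25 26
f 24 26 4
f 25 1 27
f 25 27 26
f 26 27 28
f 26 28 4
f 27 1 29
f 27 29 28
f 28 29 30
f 28 30 4
f 29 1 31
f 29 31 30
f 30 31 32
f 30 32 4
f 31 1 2
f 31 2 32
f 32 2 3
f 32 3 4
f 34 33 36
f 34 36 35
f 36 33 37
f 36 37 35
f 37 33 38
f 37 38 35
f 38 33 39
f 38 39 35
f 39 33 40
f 39 40 35
f 40 33 41
f 40 41 35
f 41 33 42
f 41 42 35
f 42 33 43
f 42 43 35
f 43 33 44
f 43 44 35
f 44 33 45
f 44 45 35
f 45 33 46
f 45 46 35
f 46 33 47
f 46 47 35
f 47 33 34
f 47 34 35
f 49 48 51
f 49 51 50
f 51 48 52
f 51 52 50
f 52 48 53
f 52 53 50
f 53 48 54
f 53 54 50
f 54 48 55
f 54 55 50
f 55 48 56
f 55 56 50
f 56 48 57
f 56 57 50
f 57 48 58
f 57 58 50
f 58 48 59
f 58 59 50
f 59 48 60
f 59 60 50
f 60 48 61
f 60 61 50
f 61 48 62
f 61 62 50
f 62 48 63
f 62 63 50
f 63 48 64
f 63 64 50
f 64 48 65
f 64 65 50
f 65 48 49
f 65 49 50
f 67 66 70
f 67 70 68
f 68 70 71
f 68 71 69
f 70 66 72
f 70 72 71
f 71 72 73
f 71 73 69
f 72 66 74
f 72 74 73
f 73 74 75
f 73 75 69
f 74 66 76
f 74 76 75
f 75 76 77
f 75 77 69
f 76 66 78
f 76 78 77
f 77 78 79
f 77 79 69
f 78 66 80
f 78 80 79
f 79 80 81
f 79 81 69
f 80 66 82
f 80 82 81
f 81 82 83
f 81 83 69
f 82 66 84
f 82 84 83
f 83 84 85
f 83 85 69
f 84 66 86
f 84 86 85
f 85 86 87
f 85 87 69
f 86 66 88
f 86 88 87
f 87 88 89
f 87 89 69
f 88 66 90
f 88 90 89
f 89 90 91
f 89 91 69
f 90 66 67
f 90 67 91
f 91 67 68
f 91 68 69

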